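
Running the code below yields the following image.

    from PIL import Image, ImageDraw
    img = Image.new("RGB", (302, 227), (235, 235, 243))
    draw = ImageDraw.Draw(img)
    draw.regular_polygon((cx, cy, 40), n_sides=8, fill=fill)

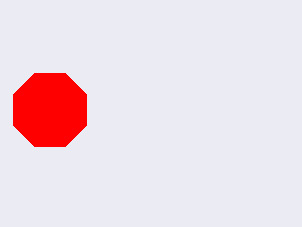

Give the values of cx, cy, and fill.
cx = 50; cy = 110; fill = 'red'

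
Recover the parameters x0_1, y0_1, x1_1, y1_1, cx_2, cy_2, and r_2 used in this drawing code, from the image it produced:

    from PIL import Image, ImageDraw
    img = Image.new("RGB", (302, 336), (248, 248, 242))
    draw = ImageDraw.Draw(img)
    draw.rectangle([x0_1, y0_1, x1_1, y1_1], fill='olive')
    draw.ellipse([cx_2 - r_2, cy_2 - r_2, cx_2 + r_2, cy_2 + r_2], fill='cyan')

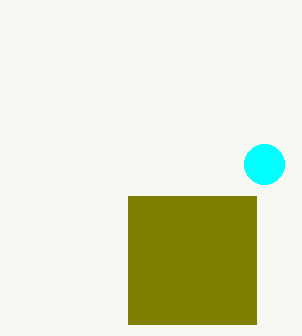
x0_1 = 128; y0_1 = 196; x1_1 = 256; y1_1 = 324; cx_2 = 264; cy_2 = 164; r_2 = 20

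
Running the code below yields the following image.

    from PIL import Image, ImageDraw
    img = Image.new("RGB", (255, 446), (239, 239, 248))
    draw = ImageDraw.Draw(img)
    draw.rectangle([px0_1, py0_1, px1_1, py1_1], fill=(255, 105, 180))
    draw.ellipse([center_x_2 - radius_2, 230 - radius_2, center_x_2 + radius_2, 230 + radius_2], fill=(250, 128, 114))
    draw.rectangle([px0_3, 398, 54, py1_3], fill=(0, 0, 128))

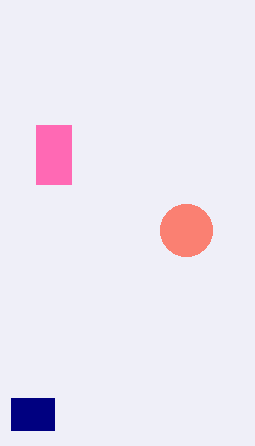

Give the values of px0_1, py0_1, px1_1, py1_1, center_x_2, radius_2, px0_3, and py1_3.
px0_1 = 36; py0_1 = 125; px1_1 = 71; py1_1 = 184; center_x_2 = 186; radius_2 = 26; px0_3 = 11; py1_3 = 430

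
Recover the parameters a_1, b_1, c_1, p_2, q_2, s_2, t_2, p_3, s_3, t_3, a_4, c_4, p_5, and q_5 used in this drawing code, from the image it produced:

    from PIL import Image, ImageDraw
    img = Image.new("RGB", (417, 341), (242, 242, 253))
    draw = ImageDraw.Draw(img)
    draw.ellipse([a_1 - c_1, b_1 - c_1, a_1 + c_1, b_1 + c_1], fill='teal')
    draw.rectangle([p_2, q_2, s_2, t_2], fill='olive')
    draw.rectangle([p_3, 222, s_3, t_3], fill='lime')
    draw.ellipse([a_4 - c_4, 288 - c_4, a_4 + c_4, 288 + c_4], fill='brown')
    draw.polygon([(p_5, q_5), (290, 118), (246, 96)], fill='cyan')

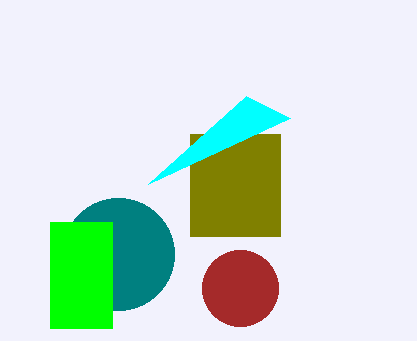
a_1 = 118; b_1 = 254; c_1 = 56; p_2 = 190; q_2 = 134; s_2 = 280; t_2 = 236; p_3 = 50; s_3 = 112; t_3 = 328; a_4 = 240; c_4 = 38; p_5 = 148; q_5 = 184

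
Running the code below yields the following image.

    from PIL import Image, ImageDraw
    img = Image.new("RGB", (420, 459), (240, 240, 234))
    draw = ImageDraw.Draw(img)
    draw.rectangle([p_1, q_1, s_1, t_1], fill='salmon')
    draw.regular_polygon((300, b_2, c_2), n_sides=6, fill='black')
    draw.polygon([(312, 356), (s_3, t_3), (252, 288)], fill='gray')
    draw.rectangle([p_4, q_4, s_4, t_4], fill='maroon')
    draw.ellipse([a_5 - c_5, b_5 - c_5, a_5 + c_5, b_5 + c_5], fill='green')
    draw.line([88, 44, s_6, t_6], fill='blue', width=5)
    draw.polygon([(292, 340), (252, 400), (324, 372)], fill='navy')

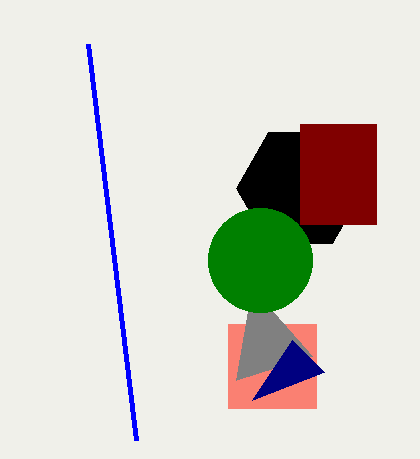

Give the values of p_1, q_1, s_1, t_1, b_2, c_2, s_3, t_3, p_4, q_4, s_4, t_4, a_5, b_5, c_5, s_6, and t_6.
p_1 = 228
q_1 = 324
s_1 = 316
t_1 = 408
b_2 = 188
c_2 = 64
s_3 = 236
t_3 = 380
p_4 = 300
q_4 = 124
s_4 = 376
t_4 = 224
a_5 = 260
b_5 = 260
c_5 = 52
s_6 = 136
t_6 = 440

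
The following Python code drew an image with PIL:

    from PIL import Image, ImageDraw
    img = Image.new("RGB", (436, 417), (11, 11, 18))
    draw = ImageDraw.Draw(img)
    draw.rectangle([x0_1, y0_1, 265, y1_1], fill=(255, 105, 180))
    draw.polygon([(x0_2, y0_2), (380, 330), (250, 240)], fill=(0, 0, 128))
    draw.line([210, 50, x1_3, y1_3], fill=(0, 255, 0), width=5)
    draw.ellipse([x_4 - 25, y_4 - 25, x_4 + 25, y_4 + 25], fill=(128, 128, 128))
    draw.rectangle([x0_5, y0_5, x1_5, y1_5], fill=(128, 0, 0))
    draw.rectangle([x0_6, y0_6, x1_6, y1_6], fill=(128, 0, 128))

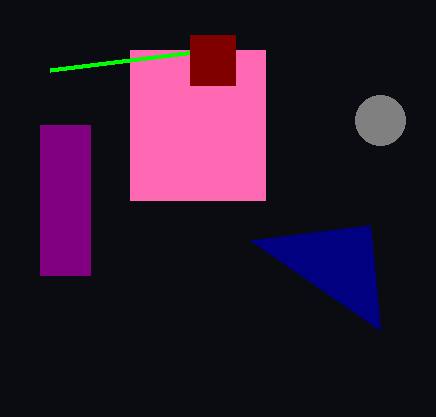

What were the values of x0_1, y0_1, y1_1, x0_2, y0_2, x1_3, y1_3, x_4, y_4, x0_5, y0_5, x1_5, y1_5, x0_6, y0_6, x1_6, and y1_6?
x0_1 = 130, y0_1 = 50, y1_1 = 200, x0_2 = 370, y0_2 = 225, x1_3 = 50, y1_3 = 70, x_4 = 380, y_4 = 120, x0_5 = 190, y0_5 = 35, x1_5 = 235, y1_5 = 85, x0_6 = 40, y0_6 = 125, x1_6 = 90, y1_6 = 275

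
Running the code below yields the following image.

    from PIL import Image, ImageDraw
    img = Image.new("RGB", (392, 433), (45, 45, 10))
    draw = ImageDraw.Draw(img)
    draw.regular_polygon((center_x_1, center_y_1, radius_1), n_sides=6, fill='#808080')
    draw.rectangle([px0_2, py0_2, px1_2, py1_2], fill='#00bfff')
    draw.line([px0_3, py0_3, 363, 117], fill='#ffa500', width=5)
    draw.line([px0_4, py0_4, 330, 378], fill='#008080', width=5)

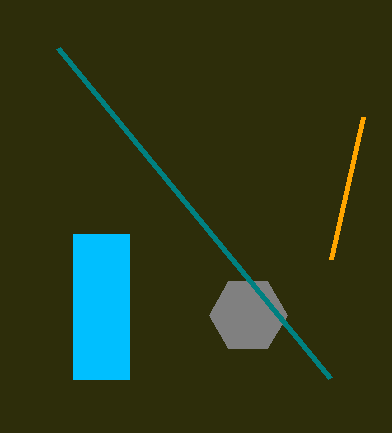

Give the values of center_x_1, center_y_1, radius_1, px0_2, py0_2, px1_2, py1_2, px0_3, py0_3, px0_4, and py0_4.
center_x_1 = 248, center_y_1 = 315, radius_1 = 39, px0_2 = 73, py0_2 = 234, px1_2 = 129, py1_2 = 379, px0_3 = 331, py0_3 = 259, px0_4 = 58, py0_4 = 48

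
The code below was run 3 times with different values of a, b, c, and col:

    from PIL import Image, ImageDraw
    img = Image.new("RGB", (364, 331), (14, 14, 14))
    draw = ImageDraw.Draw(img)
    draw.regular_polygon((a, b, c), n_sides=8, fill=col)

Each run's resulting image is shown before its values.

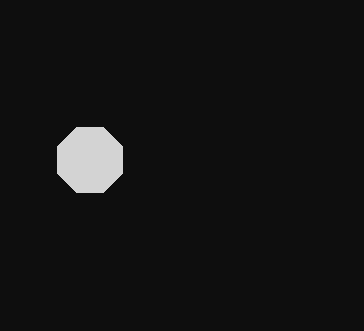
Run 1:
a = 90
b = 160
c = 35
col = 'lightgray'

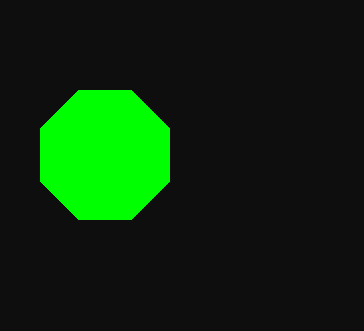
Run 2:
a = 105; b = 155; c = 70; col = 'lime'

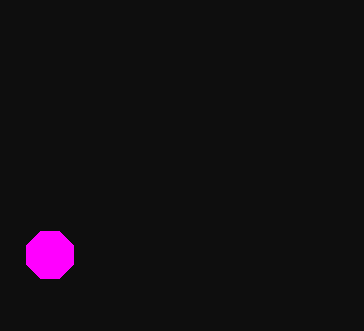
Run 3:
a = 50; b = 255; c = 25; col = 'magenta'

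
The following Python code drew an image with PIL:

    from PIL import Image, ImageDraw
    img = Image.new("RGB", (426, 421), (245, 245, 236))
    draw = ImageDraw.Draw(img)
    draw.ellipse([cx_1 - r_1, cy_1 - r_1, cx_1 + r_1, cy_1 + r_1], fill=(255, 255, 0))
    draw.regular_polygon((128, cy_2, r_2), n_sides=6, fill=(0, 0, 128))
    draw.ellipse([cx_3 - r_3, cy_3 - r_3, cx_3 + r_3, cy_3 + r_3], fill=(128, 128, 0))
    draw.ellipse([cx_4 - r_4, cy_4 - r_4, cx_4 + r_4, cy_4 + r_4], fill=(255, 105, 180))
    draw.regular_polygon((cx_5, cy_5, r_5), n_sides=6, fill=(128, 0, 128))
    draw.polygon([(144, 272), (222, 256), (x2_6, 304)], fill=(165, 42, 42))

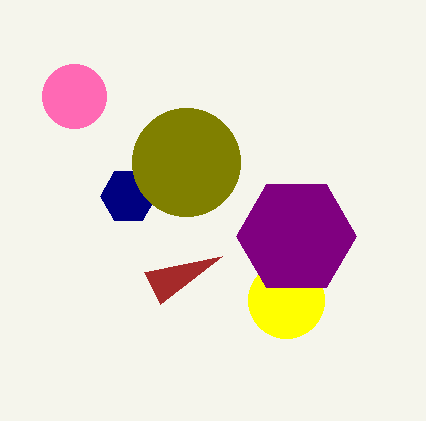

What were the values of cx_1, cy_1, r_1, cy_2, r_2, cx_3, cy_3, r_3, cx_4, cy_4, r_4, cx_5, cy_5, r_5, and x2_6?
cx_1 = 286, cy_1 = 300, r_1 = 38, cy_2 = 196, r_2 = 28, cx_3 = 186, cy_3 = 162, r_3 = 54, cx_4 = 74, cy_4 = 96, r_4 = 32, cx_5 = 296, cy_5 = 236, r_5 = 60, x2_6 = 160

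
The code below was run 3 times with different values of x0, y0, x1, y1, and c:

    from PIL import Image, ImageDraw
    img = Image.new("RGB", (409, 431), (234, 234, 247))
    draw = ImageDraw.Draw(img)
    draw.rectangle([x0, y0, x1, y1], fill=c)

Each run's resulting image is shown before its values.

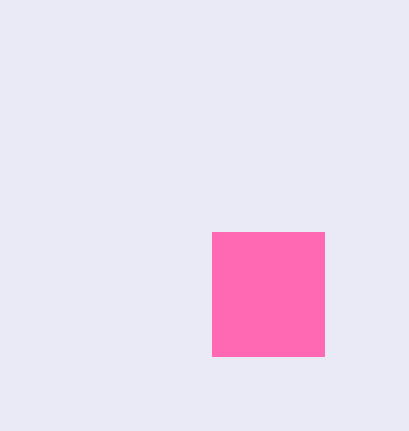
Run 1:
x0 = 212, y0 = 232, x1 = 324, y1 = 356, c = 'hotpink'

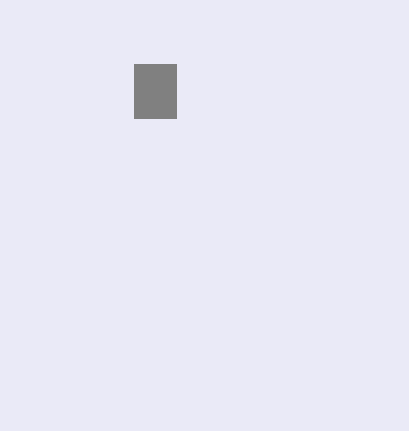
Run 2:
x0 = 134, y0 = 64, x1 = 176, y1 = 118, c = 'gray'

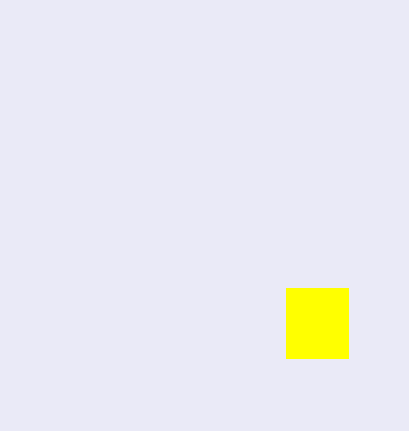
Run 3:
x0 = 286
y0 = 288
x1 = 348
y1 = 358
c = 'yellow'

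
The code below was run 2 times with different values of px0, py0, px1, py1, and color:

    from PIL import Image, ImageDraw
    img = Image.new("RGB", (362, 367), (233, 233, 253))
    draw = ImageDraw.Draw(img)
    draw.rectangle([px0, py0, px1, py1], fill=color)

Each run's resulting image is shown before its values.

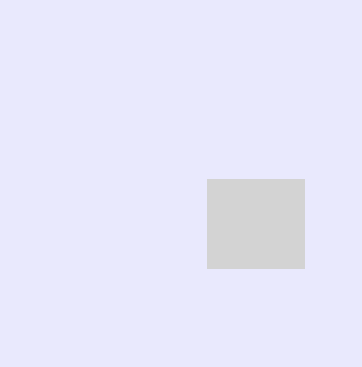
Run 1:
px0 = 207
py0 = 179
px1 = 304
py1 = 268
color = 'lightgray'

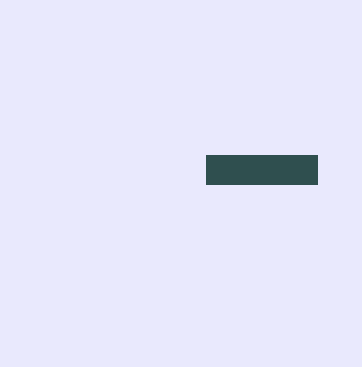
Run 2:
px0 = 206, py0 = 155, px1 = 317, py1 = 184, color = 'darkslategray'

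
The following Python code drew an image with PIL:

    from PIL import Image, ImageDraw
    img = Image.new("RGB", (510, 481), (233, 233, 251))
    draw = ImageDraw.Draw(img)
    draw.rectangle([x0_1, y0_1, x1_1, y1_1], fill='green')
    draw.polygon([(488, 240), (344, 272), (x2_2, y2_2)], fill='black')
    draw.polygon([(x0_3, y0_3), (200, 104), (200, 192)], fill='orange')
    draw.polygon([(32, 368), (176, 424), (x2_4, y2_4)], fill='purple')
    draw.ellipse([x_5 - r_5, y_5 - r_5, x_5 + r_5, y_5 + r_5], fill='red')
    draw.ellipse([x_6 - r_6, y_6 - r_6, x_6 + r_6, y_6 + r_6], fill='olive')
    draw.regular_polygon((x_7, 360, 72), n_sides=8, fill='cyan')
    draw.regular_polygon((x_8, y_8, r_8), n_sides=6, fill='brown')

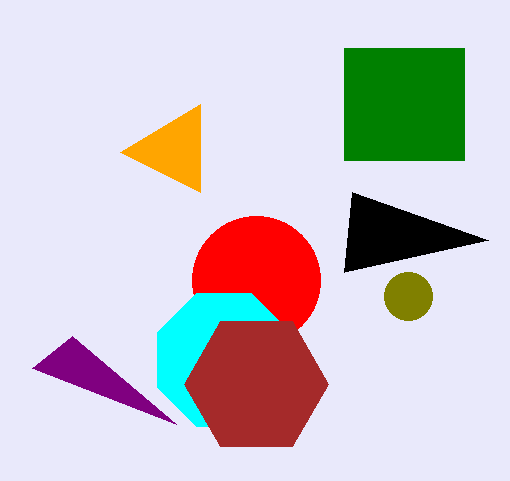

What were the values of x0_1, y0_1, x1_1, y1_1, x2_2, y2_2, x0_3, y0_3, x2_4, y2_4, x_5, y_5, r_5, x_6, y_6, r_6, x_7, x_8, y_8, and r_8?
x0_1 = 344, y0_1 = 48, x1_1 = 464, y1_1 = 160, x2_2 = 352, y2_2 = 192, x0_3 = 120, y0_3 = 152, x2_4 = 72, y2_4 = 336, x_5 = 256, y_5 = 280, r_5 = 64, x_6 = 408, y_6 = 296, r_6 = 24, x_7 = 224, x_8 = 256, y_8 = 384, r_8 = 72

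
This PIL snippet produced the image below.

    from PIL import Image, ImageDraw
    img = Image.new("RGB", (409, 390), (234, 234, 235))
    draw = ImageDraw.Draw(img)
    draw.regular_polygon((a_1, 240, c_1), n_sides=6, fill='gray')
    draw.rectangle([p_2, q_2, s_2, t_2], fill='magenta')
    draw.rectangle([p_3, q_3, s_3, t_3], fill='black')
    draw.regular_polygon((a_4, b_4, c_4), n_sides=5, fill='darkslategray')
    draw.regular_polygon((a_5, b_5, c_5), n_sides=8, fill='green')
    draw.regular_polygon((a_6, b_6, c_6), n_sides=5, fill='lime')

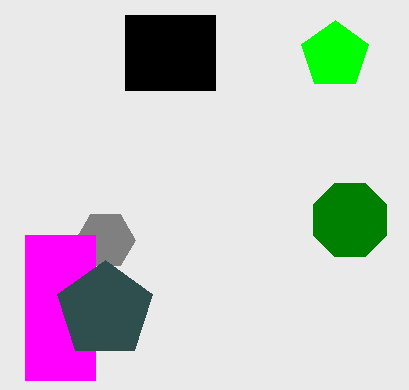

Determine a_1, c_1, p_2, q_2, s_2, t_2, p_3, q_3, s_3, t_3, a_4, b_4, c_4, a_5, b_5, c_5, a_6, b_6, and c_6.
a_1 = 105
c_1 = 30
p_2 = 25
q_2 = 235
s_2 = 95
t_2 = 380
p_3 = 125
q_3 = 15
s_3 = 215
t_3 = 90
a_4 = 105
b_4 = 310
c_4 = 50
a_5 = 350
b_5 = 220
c_5 = 40
a_6 = 335
b_6 = 55
c_6 = 35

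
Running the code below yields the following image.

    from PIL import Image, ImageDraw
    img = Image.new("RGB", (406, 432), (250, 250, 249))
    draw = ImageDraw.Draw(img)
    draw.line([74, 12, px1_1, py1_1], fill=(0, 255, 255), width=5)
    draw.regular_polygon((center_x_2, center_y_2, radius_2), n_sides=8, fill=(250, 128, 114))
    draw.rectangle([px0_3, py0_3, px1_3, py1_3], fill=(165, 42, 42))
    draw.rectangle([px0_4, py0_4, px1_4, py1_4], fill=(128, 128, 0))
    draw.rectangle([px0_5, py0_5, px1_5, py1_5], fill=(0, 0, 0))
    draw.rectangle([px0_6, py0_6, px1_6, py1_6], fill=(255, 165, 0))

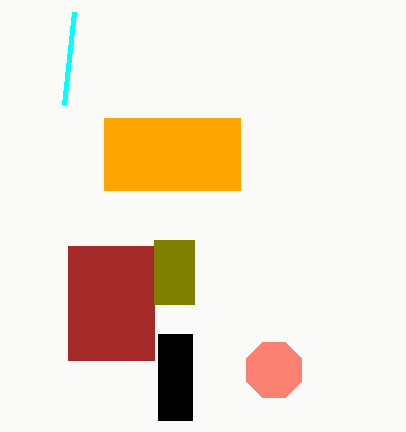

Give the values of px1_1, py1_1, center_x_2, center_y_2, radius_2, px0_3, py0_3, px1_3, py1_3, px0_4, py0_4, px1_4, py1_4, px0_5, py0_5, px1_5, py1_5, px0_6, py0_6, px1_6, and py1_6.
px1_1 = 64
py1_1 = 104
center_x_2 = 274
center_y_2 = 370
radius_2 = 30
px0_3 = 68
py0_3 = 246
px1_3 = 154
py1_3 = 360
px0_4 = 154
py0_4 = 240
px1_4 = 194
py1_4 = 304
px0_5 = 158
py0_5 = 334
px1_5 = 192
py1_5 = 420
px0_6 = 104
py0_6 = 118
px1_6 = 240
py1_6 = 190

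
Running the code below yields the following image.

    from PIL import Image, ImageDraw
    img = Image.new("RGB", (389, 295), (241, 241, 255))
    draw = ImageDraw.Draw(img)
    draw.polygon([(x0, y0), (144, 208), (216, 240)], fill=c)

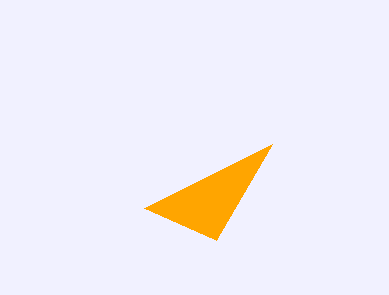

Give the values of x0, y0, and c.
x0 = 272
y0 = 144
c = 'orange'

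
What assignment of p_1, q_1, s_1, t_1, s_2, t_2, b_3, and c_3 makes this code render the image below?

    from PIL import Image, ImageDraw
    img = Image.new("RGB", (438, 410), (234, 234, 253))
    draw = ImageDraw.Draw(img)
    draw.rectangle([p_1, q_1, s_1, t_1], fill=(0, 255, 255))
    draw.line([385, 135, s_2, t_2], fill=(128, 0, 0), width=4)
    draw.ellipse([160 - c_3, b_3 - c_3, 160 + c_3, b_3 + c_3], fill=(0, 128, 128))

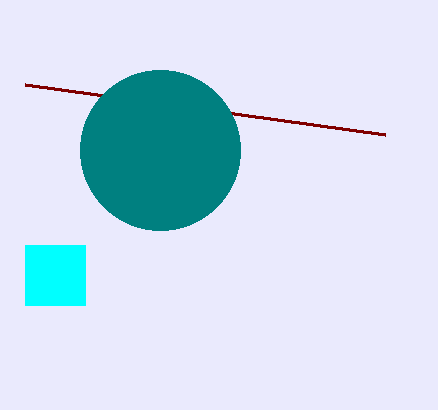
p_1 = 25, q_1 = 245, s_1 = 85, t_1 = 305, s_2 = 25, t_2 = 85, b_3 = 150, c_3 = 80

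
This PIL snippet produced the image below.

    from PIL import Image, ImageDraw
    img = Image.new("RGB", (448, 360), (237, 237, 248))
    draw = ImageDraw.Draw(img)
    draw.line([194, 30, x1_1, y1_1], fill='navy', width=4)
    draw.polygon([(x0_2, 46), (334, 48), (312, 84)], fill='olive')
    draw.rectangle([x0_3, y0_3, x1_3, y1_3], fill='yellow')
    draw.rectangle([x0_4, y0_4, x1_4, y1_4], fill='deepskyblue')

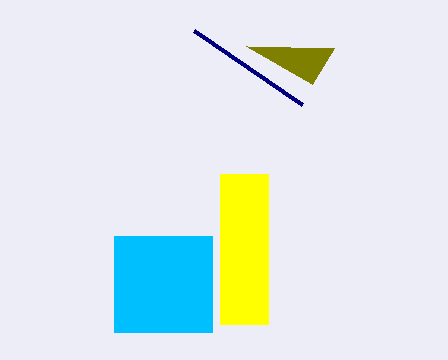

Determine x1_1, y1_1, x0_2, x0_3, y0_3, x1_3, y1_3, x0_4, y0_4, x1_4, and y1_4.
x1_1 = 302
y1_1 = 104
x0_2 = 246
x0_3 = 220
y0_3 = 174
x1_3 = 268
y1_3 = 324
x0_4 = 114
y0_4 = 236
x1_4 = 212
y1_4 = 332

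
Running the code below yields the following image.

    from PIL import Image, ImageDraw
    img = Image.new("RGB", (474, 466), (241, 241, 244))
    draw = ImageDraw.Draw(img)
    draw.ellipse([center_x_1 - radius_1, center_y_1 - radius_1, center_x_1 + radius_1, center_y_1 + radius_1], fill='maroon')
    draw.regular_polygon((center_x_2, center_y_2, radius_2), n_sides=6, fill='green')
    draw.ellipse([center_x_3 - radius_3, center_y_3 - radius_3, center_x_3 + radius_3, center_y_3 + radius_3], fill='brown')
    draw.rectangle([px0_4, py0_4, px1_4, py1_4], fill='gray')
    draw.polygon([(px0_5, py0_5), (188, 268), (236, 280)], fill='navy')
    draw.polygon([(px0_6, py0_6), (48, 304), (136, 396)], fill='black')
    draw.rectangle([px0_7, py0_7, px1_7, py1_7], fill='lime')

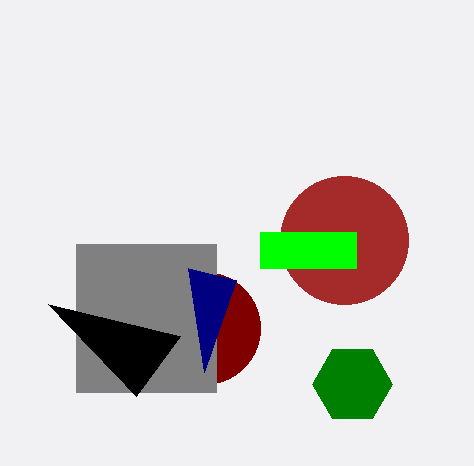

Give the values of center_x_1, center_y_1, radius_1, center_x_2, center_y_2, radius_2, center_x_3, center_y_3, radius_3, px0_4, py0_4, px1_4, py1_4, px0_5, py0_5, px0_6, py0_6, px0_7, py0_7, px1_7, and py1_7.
center_x_1 = 204; center_y_1 = 328; radius_1 = 56; center_x_2 = 352; center_y_2 = 384; radius_2 = 40; center_x_3 = 344; center_y_3 = 240; radius_3 = 64; px0_4 = 76; py0_4 = 244; px1_4 = 216; py1_4 = 392; px0_5 = 204; py0_5 = 372; px0_6 = 180; py0_6 = 336; px0_7 = 260; py0_7 = 232; px1_7 = 356; py1_7 = 268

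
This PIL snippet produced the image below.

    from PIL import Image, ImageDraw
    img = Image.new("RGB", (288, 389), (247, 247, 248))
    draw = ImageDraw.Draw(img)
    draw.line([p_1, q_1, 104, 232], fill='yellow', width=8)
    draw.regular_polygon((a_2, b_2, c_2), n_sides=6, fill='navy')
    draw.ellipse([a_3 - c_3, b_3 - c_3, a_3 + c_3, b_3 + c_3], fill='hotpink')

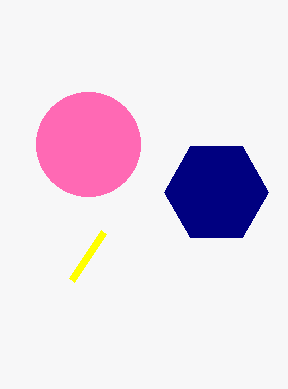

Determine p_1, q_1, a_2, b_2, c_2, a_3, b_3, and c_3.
p_1 = 72; q_1 = 280; a_2 = 216; b_2 = 192; c_2 = 52; a_3 = 88; b_3 = 144; c_3 = 52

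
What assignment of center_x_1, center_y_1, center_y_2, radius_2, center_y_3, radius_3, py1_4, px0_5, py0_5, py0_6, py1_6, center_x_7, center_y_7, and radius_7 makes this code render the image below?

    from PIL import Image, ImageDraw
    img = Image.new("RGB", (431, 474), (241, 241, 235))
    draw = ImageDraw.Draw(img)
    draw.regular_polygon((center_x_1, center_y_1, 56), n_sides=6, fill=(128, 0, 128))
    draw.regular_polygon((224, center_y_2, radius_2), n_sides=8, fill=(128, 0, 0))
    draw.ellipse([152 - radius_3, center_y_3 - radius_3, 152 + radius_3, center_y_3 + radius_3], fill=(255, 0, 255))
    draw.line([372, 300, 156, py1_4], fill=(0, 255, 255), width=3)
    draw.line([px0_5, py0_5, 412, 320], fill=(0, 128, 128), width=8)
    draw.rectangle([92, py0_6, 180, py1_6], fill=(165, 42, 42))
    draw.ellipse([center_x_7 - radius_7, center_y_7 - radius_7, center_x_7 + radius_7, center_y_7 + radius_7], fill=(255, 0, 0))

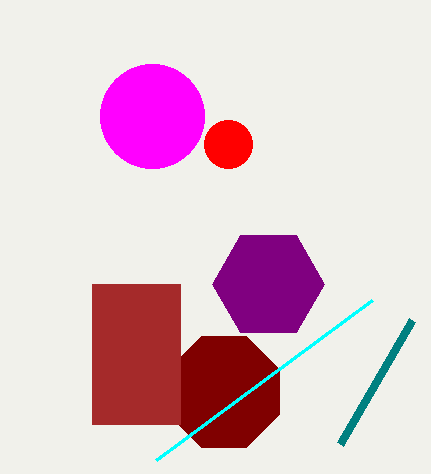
center_x_1 = 268
center_y_1 = 284
center_y_2 = 392
radius_2 = 60
center_y_3 = 116
radius_3 = 52
py1_4 = 460
px0_5 = 340
py0_5 = 444
py0_6 = 284
py1_6 = 424
center_x_7 = 228
center_y_7 = 144
radius_7 = 24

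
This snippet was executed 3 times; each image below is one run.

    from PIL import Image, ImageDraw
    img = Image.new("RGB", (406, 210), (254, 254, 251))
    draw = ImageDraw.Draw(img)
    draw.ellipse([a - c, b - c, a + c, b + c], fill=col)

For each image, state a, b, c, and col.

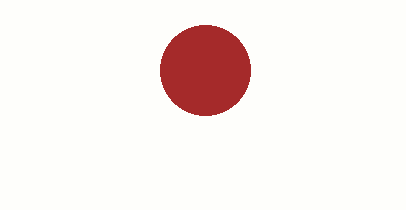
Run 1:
a = 205; b = 70; c = 45; col = 'brown'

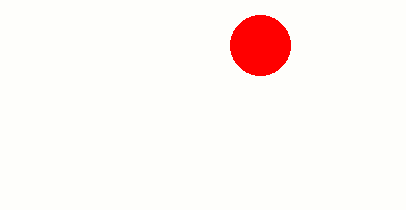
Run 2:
a = 260; b = 45; c = 30; col = 'red'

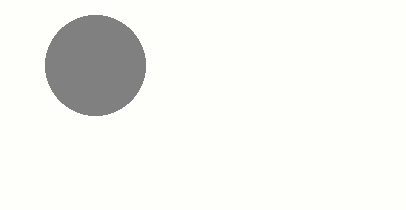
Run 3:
a = 95, b = 65, c = 50, col = 'gray'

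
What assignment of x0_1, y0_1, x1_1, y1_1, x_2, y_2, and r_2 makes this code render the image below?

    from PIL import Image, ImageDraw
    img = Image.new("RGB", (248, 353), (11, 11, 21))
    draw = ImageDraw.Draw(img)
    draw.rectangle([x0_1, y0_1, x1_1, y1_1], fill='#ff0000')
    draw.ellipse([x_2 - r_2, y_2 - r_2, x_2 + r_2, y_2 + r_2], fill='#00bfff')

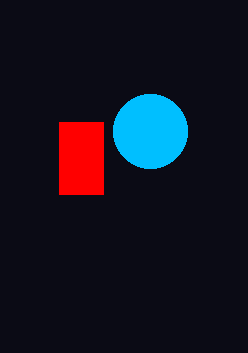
x0_1 = 59, y0_1 = 122, x1_1 = 103, y1_1 = 194, x_2 = 150, y_2 = 131, r_2 = 37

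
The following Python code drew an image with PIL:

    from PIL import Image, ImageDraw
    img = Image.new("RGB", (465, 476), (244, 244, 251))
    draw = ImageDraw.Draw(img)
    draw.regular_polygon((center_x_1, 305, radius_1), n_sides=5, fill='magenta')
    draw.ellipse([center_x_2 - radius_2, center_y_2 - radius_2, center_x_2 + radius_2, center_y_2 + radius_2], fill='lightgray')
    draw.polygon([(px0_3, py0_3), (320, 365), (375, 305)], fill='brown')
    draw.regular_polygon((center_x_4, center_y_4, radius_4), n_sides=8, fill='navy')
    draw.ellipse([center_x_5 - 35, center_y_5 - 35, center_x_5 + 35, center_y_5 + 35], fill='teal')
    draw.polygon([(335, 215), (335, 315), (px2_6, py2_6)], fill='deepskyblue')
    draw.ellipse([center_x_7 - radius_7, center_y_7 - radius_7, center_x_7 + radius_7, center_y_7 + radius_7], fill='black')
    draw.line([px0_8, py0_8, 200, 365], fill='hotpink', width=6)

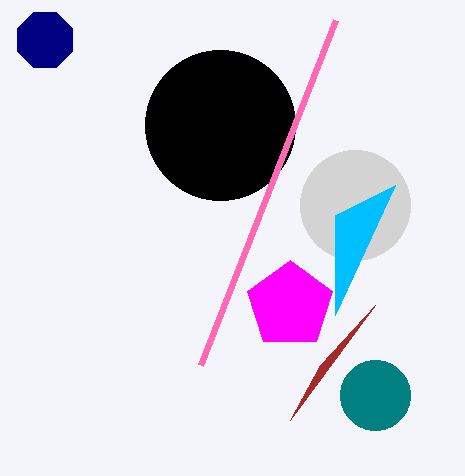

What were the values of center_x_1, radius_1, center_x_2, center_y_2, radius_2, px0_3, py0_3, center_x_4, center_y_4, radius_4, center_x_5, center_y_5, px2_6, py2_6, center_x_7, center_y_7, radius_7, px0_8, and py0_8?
center_x_1 = 290
radius_1 = 45
center_x_2 = 355
center_y_2 = 205
radius_2 = 55
px0_3 = 290
py0_3 = 420
center_x_4 = 45
center_y_4 = 40
radius_4 = 30
center_x_5 = 375
center_y_5 = 395
px2_6 = 395
py2_6 = 185
center_x_7 = 220
center_y_7 = 125
radius_7 = 75
px0_8 = 335
py0_8 = 20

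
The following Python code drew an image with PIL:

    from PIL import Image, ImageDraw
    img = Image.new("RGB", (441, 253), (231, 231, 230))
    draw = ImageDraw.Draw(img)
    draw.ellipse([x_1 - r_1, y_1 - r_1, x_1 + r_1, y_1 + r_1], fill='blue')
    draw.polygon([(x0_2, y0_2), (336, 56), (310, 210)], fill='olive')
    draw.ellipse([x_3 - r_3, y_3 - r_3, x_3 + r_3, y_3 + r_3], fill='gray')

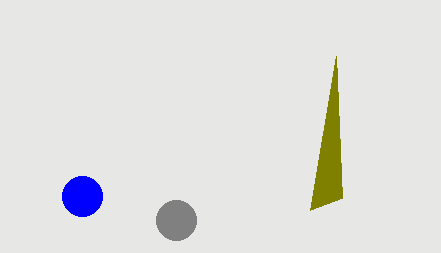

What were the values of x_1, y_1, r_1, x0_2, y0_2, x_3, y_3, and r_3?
x_1 = 82
y_1 = 196
r_1 = 20
x0_2 = 342
y0_2 = 198
x_3 = 176
y_3 = 220
r_3 = 20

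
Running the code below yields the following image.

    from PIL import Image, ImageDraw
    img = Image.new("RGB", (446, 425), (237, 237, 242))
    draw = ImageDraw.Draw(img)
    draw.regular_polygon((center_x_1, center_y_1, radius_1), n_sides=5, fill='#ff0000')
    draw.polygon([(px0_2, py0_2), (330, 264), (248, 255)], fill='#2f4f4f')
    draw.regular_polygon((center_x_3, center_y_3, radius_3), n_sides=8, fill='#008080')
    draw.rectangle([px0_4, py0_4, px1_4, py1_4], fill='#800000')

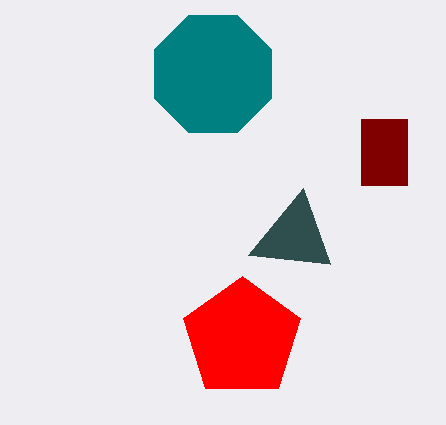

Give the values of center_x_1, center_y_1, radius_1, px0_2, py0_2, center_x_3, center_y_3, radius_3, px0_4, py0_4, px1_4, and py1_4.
center_x_1 = 242; center_y_1 = 338; radius_1 = 62; px0_2 = 303; py0_2 = 188; center_x_3 = 213; center_y_3 = 74; radius_3 = 63; px0_4 = 361; py0_4 = 119; px1_4 = 407; py1_4 = 185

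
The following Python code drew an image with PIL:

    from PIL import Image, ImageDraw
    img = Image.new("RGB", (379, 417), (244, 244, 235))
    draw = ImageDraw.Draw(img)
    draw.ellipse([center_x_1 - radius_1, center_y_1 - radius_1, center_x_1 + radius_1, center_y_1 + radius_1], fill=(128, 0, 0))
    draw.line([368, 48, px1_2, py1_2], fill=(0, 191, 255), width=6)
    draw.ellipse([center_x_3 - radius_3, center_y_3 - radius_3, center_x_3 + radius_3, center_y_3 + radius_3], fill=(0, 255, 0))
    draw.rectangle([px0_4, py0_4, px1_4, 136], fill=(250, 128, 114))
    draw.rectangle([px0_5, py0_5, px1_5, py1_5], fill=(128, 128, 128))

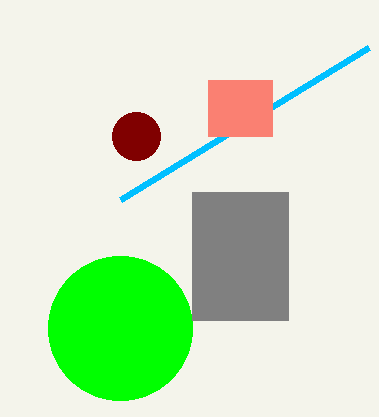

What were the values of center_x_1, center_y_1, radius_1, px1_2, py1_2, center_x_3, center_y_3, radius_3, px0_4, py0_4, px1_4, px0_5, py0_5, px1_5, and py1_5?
center_x_1 = 136
center_y_1 = 136
radius_1 = 24
px1_2 = 120
py1_2 = 200
center_x_3 = 120
center_y_3 = 328
radius_3 = 72
px0_4 = 208
py0_4 = 80
px1_4 = 272
px0_5 = 192
py0_5 = 192
px1_5 = 288
py1_5 = 320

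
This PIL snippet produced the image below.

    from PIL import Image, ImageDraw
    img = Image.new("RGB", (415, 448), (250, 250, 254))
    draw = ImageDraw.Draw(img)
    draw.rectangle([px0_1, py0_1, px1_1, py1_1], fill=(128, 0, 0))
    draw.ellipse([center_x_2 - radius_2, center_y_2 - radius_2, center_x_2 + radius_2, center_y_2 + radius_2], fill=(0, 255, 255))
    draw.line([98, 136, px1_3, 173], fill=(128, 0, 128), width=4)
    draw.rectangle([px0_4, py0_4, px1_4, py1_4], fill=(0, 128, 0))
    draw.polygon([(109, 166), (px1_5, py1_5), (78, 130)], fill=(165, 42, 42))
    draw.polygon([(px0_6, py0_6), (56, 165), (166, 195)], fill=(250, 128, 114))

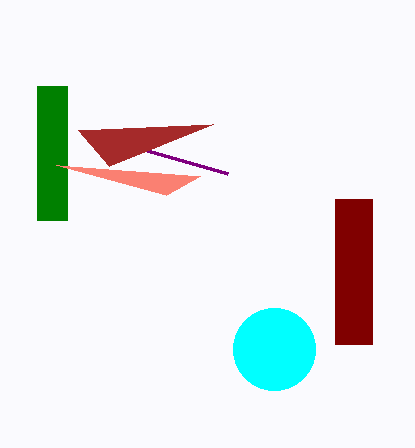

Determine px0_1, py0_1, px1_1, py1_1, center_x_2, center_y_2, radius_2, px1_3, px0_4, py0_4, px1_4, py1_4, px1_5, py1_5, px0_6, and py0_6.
px0_1 = 335; py0_1 = 199; px1_1 = 372; py1_1 = 344; center_x_2 = 274; center_y_2 = 349; radius_2 = 41; px1_3 = 227; px0_4 = 37; py0_4 = 86; px1_4 = 67; py1_4 = 220; px1_5 = 213; py1_5 = 124; px0_6 = 200; py0_6 = 176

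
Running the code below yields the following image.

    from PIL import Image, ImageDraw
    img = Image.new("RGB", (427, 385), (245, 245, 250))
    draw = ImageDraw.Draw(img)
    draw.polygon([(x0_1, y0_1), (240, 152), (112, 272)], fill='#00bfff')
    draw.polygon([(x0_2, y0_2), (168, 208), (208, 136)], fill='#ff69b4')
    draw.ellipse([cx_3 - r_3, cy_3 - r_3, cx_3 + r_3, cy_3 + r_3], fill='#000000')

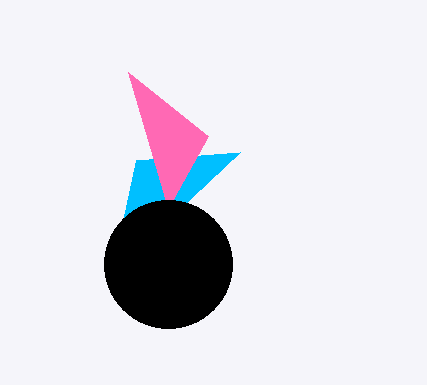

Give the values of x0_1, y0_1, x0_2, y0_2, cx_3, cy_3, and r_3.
x0_1 = 136; y0_1 = 160; x0_2 = 128; y0_2 = 72; cx_3 = 168; cy_3 = 264; r_3 = 64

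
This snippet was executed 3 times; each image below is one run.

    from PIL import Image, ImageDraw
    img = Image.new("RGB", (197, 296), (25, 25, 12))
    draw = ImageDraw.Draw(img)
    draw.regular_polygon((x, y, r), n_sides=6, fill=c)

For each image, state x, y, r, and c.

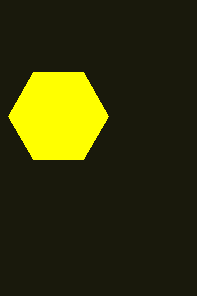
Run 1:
x = 58
y = 116
r = 50
c = 'yellow'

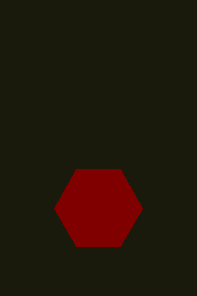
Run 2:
x = 98
y = 208
r = 44
c = 'maroon'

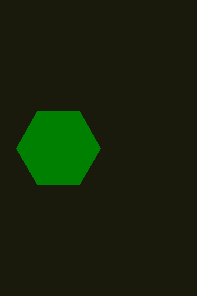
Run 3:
x = 58
y = 148
r = 42
c = 'green'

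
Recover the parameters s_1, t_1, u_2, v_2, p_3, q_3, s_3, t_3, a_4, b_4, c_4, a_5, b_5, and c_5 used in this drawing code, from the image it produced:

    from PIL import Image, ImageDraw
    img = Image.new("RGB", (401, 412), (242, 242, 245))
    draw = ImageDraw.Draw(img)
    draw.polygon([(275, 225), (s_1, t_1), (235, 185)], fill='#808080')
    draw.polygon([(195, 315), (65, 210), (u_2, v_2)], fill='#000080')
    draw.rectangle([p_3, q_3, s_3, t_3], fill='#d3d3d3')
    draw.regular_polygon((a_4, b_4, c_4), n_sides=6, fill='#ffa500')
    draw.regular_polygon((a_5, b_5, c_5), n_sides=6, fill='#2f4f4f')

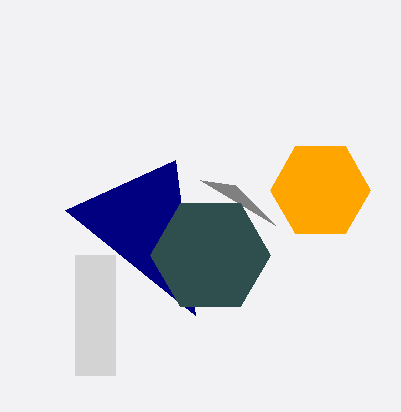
s_1 = 200; t_1 = 180; u_2 = 175; v_2 = 160; p_3 = 75; q_3 = 255; s_3 = 115; t_3 = 375; a_4 = 320; b_4 = 190; c_4 = 50; a_5 = 210; b_5 = 255; c_5 = 60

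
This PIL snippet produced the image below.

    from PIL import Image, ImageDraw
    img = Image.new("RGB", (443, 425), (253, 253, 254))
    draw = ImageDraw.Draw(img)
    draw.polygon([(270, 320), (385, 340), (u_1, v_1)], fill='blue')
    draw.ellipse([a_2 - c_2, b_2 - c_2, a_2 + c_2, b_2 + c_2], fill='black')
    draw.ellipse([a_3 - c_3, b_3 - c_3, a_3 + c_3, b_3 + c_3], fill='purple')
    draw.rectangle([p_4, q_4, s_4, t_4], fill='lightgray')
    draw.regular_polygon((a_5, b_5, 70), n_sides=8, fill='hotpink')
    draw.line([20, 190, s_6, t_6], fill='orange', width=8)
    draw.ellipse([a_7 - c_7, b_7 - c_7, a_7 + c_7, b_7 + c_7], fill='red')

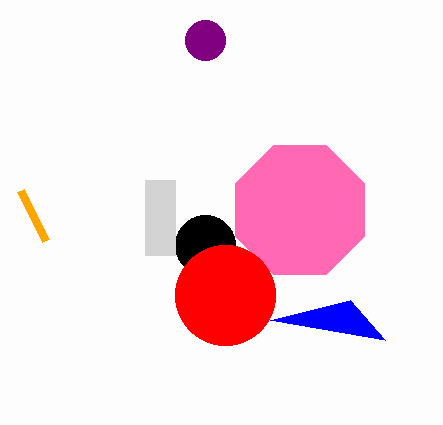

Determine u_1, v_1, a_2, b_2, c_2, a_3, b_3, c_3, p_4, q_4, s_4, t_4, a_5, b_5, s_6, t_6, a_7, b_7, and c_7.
u_1 = 350, v_1 = 300, a_2 = 205, b_2 = 245, c_2 = 30, a_3 = 205, b_3 = 40, c_3 = 20, p_4 = 145, q_4 = 180, s_4 = 175, t_4 = 255, a_5 = 300, b_5 = 210, s_6 = 45, t_6 = 240, a_7 = 225, b_7 = 295, c_7 = 50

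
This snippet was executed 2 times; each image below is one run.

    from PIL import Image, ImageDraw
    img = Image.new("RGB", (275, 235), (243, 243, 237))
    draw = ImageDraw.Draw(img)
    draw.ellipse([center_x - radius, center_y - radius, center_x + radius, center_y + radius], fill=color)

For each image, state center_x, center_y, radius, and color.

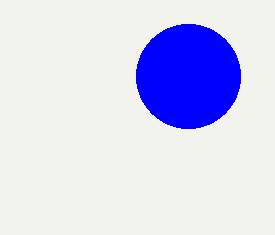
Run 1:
center_x = 188; center_y = 76; radius = 52; color = 'blue'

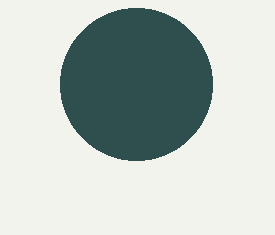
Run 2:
center_x = 136; center_y = 84; radius = 76; color = 'darkslategray'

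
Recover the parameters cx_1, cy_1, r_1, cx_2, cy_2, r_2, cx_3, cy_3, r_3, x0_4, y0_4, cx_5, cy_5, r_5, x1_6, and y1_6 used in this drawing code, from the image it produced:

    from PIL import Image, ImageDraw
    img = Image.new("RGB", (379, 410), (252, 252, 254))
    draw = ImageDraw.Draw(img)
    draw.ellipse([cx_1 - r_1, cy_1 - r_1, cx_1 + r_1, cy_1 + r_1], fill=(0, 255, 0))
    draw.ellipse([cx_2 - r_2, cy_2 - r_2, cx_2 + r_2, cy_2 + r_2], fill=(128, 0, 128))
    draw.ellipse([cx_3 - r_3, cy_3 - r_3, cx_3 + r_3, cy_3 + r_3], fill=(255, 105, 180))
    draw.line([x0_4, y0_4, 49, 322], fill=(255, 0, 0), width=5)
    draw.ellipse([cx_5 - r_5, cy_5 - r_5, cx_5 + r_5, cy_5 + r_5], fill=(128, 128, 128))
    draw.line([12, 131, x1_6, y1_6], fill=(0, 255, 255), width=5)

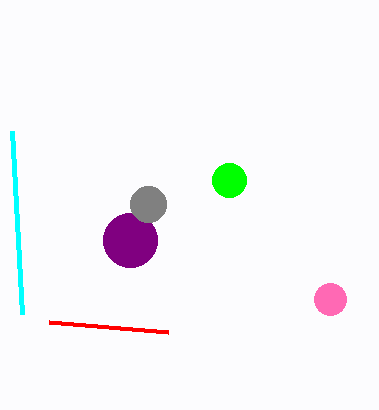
cx_1 = 229, cy_1 = 180, r_1 = 17, cx_2 = 130, cy_2 = 240, r_2 = 27, cx_3 = 330, cy_3 = 299, r_3 = 16, x0_4 = 168, y0_4 = 332, cx_5 = 148, cy_5 = 204, r_5 = 18, x1_6 = 22, y1_6 = 314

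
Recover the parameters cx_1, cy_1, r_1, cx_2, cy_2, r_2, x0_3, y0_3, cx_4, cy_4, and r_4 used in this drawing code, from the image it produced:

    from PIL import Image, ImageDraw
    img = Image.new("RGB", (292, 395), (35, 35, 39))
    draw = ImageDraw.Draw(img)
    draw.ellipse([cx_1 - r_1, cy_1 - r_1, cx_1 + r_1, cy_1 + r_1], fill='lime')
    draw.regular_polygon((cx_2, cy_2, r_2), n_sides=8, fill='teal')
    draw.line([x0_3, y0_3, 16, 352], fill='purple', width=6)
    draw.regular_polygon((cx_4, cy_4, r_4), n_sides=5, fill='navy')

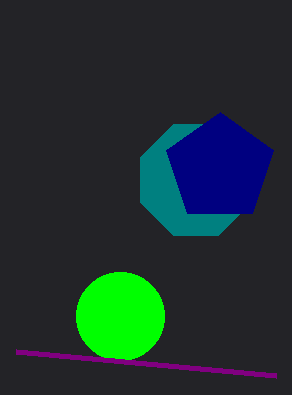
cx_1 = 120, cy_1 = 316, r_1 = 44, cx_2 = 196, cy_2 = 180, r_2 = 60, x0_3 = 276, y0_3 = 376, cx_4 = 220, cy_4 = 168, r_4 = 56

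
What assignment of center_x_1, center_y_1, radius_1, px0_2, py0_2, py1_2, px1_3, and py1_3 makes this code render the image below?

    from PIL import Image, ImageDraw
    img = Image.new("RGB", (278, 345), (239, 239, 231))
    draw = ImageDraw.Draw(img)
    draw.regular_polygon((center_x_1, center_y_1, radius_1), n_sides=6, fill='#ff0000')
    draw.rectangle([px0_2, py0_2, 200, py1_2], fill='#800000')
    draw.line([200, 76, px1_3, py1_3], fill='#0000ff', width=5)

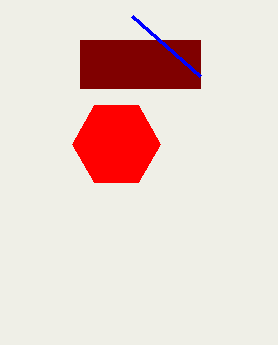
center_x_1 = 116; center_y_1 = 144; radius_1 = 44; px0_2 = 80; py0_2 = 40; py1_2 = 88; px1_3 = 132; py1_3 = 16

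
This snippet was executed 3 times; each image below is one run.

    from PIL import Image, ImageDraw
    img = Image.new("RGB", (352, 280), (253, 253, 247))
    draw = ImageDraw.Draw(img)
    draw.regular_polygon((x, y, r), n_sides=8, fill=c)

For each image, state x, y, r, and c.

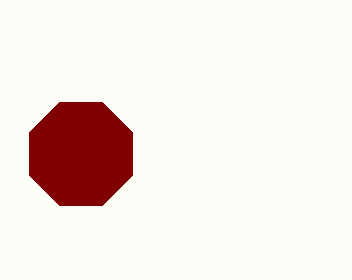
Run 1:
x = 81, y = 154, r = 56, c = 'maroon'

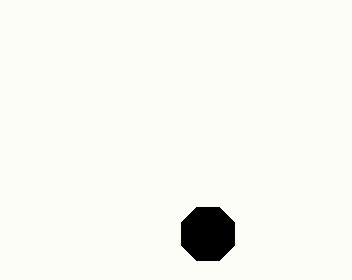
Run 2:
x = 208; y = 234; r = 29; c = 'black'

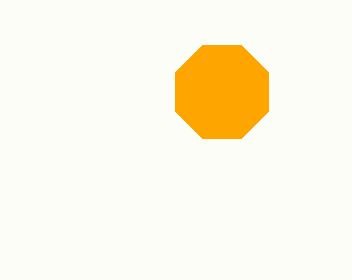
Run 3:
x = 222; y = 92; r = 50; c = 'orange'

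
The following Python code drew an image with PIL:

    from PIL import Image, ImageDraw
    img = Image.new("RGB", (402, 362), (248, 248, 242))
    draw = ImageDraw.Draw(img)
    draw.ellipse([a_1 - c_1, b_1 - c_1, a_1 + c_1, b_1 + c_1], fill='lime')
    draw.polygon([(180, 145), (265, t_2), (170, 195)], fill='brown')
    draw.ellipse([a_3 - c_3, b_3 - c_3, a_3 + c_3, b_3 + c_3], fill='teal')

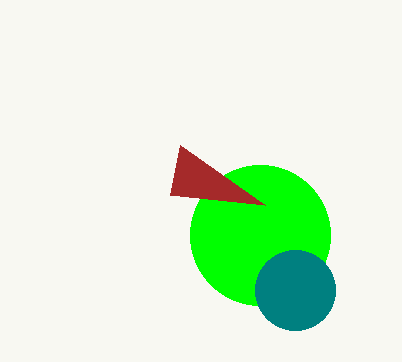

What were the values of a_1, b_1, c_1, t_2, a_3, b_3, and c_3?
a_1 = 260
b_1 = 235
c_1 = 70
t_2 = 205
a_3 = 295
b_3 = 290
c_3 = 40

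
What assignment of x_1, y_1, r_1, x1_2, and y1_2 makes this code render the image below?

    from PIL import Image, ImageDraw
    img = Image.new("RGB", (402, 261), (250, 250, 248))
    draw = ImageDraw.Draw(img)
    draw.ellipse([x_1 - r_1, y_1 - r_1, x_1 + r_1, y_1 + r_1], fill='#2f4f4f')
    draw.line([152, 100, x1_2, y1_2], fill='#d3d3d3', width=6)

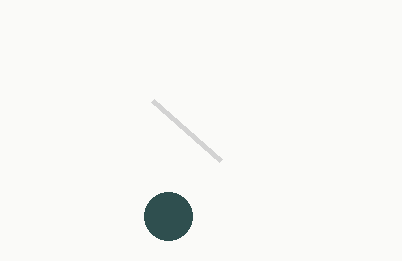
x_1 = 168
y_1 = 216
r_1 = 24
x1_2 = 220
y1_2 = 160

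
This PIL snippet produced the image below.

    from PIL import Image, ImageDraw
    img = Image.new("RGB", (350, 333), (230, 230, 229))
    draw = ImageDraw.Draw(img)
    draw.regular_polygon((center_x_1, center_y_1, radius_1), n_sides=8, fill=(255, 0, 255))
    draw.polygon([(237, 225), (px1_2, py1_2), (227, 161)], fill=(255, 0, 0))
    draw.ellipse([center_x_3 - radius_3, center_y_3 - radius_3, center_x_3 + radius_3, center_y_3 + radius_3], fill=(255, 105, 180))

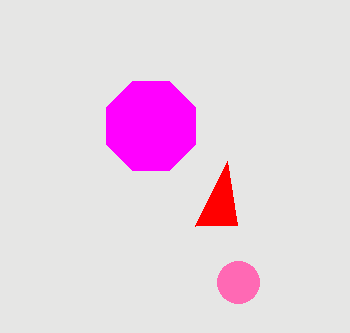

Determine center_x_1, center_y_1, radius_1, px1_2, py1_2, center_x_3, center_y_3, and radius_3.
center_x_1 = 151
center_y_1 = 126
radius_1 = 48
px1_2 = 195
py1_2 = 226
center_x_3 = 238
center_y_3 = 282
radius_3 = 21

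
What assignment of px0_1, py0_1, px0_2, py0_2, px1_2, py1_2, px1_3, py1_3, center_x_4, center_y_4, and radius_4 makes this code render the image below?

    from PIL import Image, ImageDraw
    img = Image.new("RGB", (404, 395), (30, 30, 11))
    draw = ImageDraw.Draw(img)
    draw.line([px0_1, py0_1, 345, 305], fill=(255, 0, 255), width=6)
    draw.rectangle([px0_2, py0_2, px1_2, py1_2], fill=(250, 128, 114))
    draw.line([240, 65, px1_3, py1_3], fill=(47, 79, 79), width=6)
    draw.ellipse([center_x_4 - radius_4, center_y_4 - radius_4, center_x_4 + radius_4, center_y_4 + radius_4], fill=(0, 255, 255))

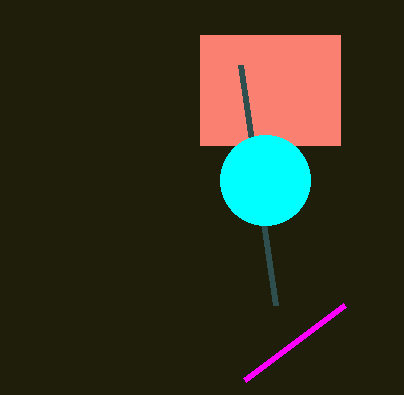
px0_1 = 245; py0_1 = 380; px0_2 = 200; py0_2 = 35; px1_2 = 340; py1_2 = 145; px1_3 = 275; py1_3 = 305; center_x_4 = 265; center_y_4 = 180; radius_4 = 45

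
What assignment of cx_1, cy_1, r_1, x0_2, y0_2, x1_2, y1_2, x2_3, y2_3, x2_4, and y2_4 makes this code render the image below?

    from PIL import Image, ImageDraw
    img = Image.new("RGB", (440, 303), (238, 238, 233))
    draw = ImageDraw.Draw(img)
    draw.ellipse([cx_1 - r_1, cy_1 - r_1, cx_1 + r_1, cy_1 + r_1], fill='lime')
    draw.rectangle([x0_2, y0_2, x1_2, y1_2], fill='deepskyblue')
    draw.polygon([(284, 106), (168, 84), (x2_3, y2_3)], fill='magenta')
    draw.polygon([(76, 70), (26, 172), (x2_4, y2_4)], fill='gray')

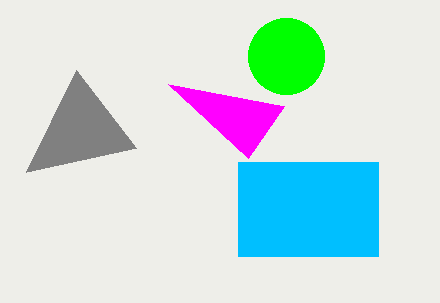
cx_1 = 286, cy_1 = 56, r_1 = 38, x0_2 = 238, y0_2 = 162, x1_2 = 378, y1_2 = 256, x2_3 = 248, y2_3 = 158, x2_4 = 136, y2_4 = 148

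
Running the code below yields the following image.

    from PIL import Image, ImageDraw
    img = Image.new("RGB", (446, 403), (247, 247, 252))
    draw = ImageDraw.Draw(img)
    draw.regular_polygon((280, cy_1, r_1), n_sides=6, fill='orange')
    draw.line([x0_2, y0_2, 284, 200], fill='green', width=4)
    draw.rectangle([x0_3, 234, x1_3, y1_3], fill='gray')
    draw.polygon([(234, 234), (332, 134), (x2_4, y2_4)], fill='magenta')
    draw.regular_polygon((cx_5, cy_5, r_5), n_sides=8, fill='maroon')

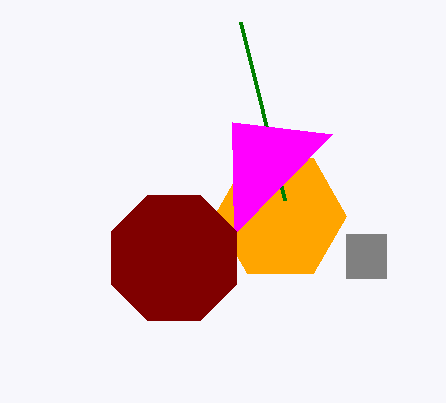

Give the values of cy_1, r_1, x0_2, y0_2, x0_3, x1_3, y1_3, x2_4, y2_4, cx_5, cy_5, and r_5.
cy_1 = 216; r_1 = 66; x0_2 = 240; y0_2 = 22; x0_3 = 346; x1_3 = 386; y1_3 = 278; x2_4 = 232; y2_4 = 122; cx_5 = 174; cy_5 = 258; r_5 = 68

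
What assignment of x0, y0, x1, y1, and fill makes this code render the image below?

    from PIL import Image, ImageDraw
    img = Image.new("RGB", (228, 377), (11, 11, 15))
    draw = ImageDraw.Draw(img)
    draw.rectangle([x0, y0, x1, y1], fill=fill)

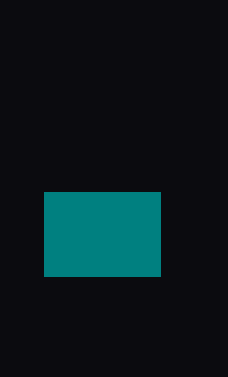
x0 = 44, y0 = 192, x1 = 160, y1 = 276, fill = 'teal'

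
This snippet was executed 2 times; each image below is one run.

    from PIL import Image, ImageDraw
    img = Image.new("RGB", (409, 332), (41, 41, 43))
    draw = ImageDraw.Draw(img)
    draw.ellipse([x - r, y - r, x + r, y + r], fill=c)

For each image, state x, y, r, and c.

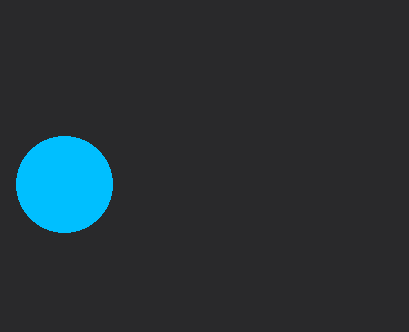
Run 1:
x = 64; y = 184; r = 48; c = 'deepskyblue'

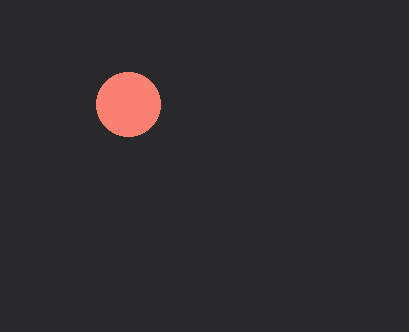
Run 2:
x = 128
y = 104
r = 32
c = 'salmon'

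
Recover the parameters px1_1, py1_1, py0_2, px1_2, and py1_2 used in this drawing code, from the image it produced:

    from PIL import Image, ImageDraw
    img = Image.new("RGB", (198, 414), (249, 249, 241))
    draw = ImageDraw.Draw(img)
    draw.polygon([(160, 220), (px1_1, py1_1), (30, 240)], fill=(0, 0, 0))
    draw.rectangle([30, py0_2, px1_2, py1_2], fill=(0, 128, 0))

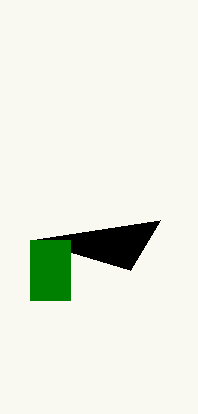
px1_1 = 130; py1_1 = 270; py0_2 = 240; px1_2 = 70; py1_2 = 300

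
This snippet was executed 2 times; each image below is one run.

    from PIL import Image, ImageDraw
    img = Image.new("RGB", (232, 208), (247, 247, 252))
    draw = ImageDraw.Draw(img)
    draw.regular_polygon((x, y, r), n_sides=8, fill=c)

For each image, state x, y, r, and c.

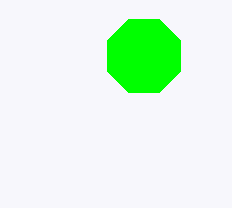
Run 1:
x = 144, y = 56, r = 40, c = 'lime'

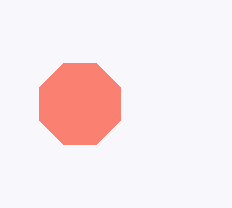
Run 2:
x = 80
y = 104
r = 44
c = 'salmon'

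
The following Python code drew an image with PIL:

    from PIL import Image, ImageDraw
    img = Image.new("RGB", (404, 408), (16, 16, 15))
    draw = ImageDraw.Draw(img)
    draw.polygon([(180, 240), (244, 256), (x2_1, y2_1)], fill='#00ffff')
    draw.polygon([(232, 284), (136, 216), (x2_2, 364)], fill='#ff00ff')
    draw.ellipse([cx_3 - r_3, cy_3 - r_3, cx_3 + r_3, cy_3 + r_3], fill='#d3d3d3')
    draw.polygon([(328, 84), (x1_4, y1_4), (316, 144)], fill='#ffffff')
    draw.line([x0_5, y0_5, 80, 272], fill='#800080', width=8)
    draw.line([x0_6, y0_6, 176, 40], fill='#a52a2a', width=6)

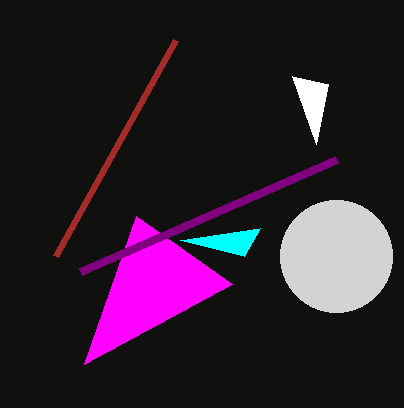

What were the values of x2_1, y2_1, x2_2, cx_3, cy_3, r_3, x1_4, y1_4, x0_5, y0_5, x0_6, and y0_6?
x2_1 = 260
y2_1 = 228
x2_2 = 84
cx_3 = 336
cy_3 = 256
r_3 = 56
x1_4 = 292
y1_4 = 76
x0_5 = 336
y0_5 = 160
x0_6 = 56
y0_6 = 256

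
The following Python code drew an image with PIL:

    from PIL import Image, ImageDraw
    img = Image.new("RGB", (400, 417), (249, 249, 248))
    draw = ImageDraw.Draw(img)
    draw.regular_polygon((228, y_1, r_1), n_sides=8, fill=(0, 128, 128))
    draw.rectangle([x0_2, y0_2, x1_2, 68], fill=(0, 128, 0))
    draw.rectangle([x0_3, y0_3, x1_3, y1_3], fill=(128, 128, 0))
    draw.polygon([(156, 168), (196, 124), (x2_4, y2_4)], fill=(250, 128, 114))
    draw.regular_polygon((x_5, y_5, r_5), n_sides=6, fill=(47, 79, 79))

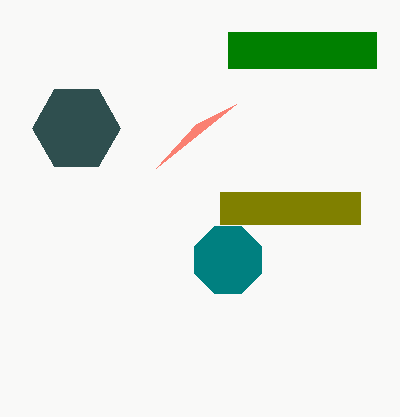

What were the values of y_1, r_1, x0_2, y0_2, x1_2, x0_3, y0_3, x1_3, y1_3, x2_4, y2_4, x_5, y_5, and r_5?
y_1 = 260, r_1 = 36, x0_2 = 228, y0_2 = 32, x1_2 = 376, x0_3 = 220, y0_3 = 192, x1_3 = 360, y1_3 = 224, x2_4 = 236, y2_4 = 104, x_5 = 76, y_5 = 128, r_5 = 44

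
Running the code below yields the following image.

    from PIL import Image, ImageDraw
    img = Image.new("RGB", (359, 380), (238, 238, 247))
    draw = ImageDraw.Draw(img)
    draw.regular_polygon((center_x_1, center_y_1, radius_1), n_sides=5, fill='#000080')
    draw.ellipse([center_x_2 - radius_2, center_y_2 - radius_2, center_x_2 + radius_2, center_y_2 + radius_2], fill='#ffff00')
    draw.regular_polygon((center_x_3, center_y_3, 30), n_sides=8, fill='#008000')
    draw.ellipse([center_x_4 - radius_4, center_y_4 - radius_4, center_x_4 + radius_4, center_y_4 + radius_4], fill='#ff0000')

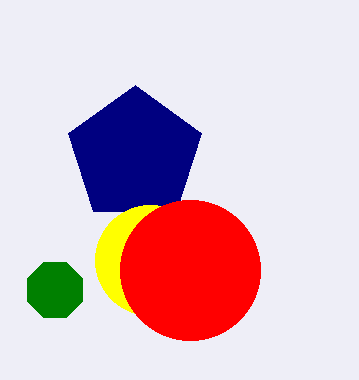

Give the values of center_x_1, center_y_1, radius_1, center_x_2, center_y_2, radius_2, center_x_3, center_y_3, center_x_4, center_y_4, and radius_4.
center_x_1 = 135; center_y_1 = 155; radius_1 = 70; center_x_2 = 150; center_y_2 = 260; radius_2 = 55; center_x_3 = 55; center_y_3 = 290; center_x_4 = 190; center_y_4 = 270; radius_4 = 70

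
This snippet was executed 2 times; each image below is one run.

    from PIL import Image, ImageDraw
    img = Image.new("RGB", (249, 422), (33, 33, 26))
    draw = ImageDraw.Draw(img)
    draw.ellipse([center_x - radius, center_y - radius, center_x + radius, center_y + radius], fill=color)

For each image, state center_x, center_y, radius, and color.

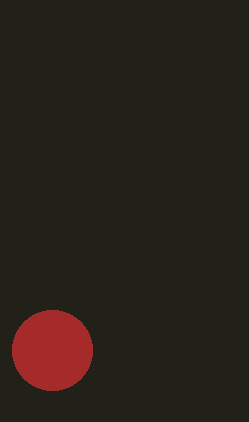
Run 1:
center_x = 52, center_y = 350, radius = 40, color = 'brown'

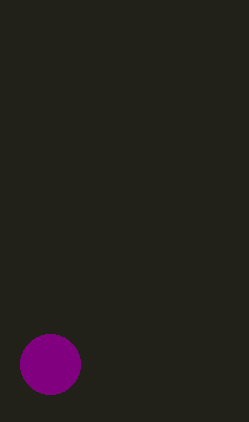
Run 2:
center_x = 50
center_y = 364
radius = 30
color = 'purple'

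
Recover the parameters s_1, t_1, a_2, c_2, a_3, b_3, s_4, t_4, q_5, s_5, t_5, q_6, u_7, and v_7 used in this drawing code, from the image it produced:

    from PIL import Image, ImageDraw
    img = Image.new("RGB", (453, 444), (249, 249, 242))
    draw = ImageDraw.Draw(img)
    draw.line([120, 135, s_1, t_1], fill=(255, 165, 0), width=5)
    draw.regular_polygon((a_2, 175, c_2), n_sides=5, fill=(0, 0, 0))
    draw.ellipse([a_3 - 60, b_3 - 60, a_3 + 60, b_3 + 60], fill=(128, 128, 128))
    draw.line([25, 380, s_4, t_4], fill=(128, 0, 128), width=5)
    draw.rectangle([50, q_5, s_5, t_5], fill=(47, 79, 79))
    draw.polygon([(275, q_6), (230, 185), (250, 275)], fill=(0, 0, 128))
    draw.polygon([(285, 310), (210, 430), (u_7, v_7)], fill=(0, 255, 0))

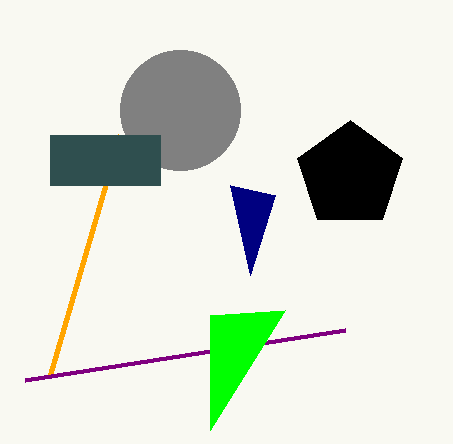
s_1 = 50, t_1 = 375, a_2 = 350, c_2 = 55, a_3 = 180, b_3 = 110, s_4 = 345, t_4 = 330, q_5 = 135, s_5 = 160, t_5 = 185, q_6 = 195, u_7 = 210, v_7 = 315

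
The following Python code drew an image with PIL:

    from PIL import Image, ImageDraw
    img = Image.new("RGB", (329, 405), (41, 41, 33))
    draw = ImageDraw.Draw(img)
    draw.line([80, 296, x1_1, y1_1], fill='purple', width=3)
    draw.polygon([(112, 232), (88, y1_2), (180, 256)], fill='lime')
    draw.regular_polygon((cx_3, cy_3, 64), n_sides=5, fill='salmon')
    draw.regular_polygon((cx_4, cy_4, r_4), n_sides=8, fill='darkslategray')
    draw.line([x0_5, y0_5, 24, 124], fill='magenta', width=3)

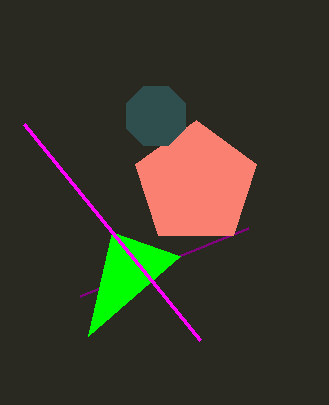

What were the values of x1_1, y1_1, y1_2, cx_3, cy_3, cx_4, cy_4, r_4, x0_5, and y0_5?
x1_1 = 248
y1_1 = 228
y1_2 = 336
cx_3 = 196
cy_3 = 184
cx_4 = 156
cy_4 = 116
r_4 = 32
x0_5 = 200
y0_5 = 340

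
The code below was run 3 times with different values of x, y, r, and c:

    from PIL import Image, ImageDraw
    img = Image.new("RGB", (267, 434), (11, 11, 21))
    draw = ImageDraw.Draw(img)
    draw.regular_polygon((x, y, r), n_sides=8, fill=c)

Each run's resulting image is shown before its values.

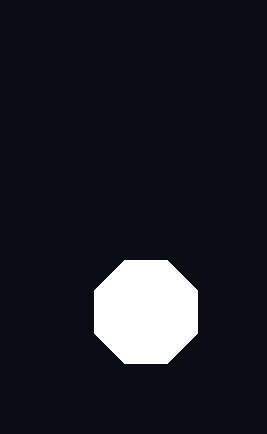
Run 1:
x = 146
y = 312
r = 56
c = 'white'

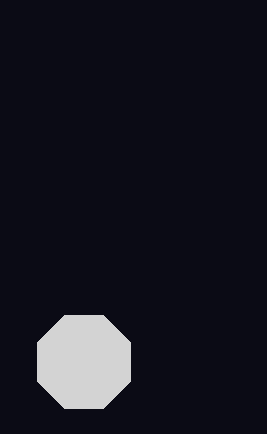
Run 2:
x = 84, y = 362, r = 50, c = 'lightgray'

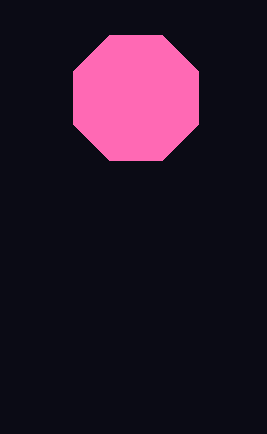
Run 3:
x = 136
y = 98
r = 68
c = 'hotpink'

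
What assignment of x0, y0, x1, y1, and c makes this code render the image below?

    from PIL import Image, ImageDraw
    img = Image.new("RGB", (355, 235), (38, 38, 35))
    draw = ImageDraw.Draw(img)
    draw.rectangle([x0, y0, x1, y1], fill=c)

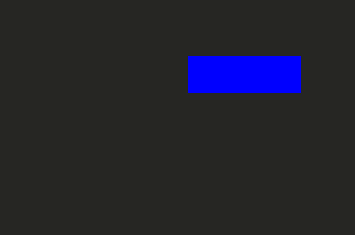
x0 = 188; y0 = 56; x1 = 300; y1 = 92; c = 'blue'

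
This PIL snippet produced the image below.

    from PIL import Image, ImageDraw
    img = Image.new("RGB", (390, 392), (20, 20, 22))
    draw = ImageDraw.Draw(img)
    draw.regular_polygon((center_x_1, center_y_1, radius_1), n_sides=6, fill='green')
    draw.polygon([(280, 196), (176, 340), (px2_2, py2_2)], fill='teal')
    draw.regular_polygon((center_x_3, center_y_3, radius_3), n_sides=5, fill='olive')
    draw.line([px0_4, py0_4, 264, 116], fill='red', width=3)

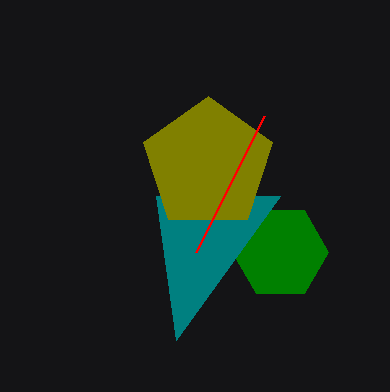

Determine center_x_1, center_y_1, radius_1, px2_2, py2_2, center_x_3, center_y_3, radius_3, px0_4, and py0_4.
center_x_1 = 280
center_y_1 = 252
radius_1 = 48
px2_2 = 156
py2_2 = 196
center_x_3 = 208
center_y_3 = 164
radius_3 = 68
px0_4 = 196
py0_4 = 252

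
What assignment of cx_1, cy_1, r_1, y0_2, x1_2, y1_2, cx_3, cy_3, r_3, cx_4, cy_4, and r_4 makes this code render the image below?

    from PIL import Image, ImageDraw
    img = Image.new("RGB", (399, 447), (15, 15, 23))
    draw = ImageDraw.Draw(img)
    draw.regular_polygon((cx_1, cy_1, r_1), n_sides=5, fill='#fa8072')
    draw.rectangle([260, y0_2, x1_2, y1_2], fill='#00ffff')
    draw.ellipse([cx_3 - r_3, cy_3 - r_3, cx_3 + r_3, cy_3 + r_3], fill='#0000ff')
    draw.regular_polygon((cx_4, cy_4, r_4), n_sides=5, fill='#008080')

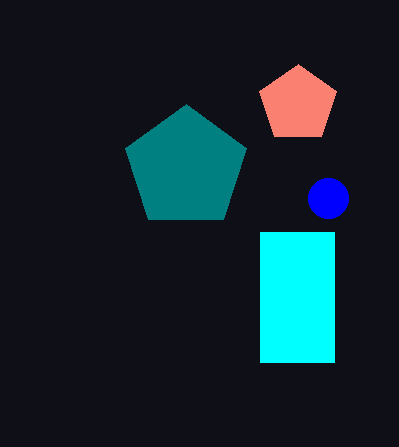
cx_1 = 298
cy_1 = 104
r_1 = 40
y0_2 = 232
x1_2 = 334
y1_2 = 362
cx_3 = 328
cy_3 = 198
r_3 = 20
cx_4 = 186
cy_4 = 168
r_4 = 64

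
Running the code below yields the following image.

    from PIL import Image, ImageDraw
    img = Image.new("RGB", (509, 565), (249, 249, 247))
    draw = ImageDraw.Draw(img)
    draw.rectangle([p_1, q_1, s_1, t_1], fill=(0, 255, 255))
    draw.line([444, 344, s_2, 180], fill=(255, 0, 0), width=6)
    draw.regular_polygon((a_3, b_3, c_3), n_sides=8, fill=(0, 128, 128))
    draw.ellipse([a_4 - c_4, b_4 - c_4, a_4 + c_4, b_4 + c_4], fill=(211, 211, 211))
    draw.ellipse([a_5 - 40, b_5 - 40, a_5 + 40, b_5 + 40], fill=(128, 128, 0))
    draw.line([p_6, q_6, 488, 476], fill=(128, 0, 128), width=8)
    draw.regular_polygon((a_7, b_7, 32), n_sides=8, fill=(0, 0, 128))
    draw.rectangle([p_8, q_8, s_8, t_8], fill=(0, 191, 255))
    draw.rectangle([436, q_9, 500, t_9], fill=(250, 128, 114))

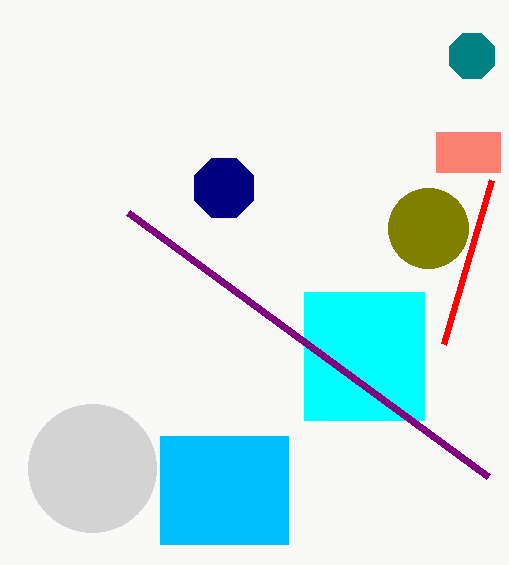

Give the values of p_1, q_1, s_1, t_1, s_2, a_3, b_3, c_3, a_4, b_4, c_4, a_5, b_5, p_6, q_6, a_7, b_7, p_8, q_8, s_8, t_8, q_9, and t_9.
p_1 = 304, q_1 = 292, s_1 = 424, t_1 = 420, s_2 = 492, a_3 = 472, b_3 = 56, c_3 = 24, a_4 = 92, b_4 = 468, c_4 = 64, a_5 = 428, b_5 = 228, p_6 = 128, q_6 = 212, a_7 = 224, b_7 = 188, p_8 = 160, q_8 = 436, s_8 = 288, t_8 = 544, q_9 = 132, t_9 = 172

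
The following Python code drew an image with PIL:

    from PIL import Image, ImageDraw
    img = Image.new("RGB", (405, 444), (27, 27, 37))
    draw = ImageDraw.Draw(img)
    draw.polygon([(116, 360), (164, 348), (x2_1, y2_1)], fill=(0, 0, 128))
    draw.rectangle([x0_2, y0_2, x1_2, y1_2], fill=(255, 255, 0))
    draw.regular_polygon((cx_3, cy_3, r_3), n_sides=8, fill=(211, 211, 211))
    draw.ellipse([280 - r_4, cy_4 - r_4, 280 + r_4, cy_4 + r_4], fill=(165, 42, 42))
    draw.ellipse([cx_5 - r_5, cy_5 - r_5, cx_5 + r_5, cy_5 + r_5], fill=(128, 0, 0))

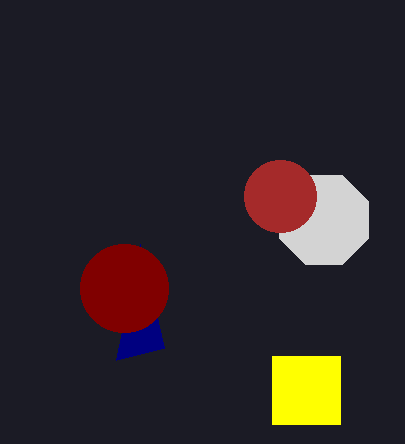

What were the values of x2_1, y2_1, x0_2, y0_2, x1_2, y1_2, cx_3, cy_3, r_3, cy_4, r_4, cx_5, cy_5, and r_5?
x2_1 = 140; y2_1 = 244; x0_2 = 272; y0_2 = 356; x1_2 = 340; y1_2 = 424; cx_3 = 324; cy_3 = 220; r_3 = 48; cy_4 = 196; r_4 = 36; cx_5 = 124; cy_5 = 288; r_5 = 44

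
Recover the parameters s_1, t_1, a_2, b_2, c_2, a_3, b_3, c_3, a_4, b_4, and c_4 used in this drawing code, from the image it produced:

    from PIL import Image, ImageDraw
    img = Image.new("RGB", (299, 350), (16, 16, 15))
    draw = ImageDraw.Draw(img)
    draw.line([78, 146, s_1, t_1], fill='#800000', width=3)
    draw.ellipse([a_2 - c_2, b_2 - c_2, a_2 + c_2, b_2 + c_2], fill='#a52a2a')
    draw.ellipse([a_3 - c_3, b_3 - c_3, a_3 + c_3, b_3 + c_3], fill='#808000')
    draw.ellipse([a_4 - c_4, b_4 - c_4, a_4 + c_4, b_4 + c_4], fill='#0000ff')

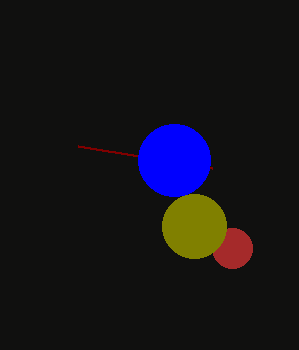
s_1 = 212; t_1 = 168; a_2 = 232; b_2 = 248; c_2 = 20; a_3 = 194; b_3 = 226; c_3 = 32; a_4 = 174; b_4 = 160; c_4 = 36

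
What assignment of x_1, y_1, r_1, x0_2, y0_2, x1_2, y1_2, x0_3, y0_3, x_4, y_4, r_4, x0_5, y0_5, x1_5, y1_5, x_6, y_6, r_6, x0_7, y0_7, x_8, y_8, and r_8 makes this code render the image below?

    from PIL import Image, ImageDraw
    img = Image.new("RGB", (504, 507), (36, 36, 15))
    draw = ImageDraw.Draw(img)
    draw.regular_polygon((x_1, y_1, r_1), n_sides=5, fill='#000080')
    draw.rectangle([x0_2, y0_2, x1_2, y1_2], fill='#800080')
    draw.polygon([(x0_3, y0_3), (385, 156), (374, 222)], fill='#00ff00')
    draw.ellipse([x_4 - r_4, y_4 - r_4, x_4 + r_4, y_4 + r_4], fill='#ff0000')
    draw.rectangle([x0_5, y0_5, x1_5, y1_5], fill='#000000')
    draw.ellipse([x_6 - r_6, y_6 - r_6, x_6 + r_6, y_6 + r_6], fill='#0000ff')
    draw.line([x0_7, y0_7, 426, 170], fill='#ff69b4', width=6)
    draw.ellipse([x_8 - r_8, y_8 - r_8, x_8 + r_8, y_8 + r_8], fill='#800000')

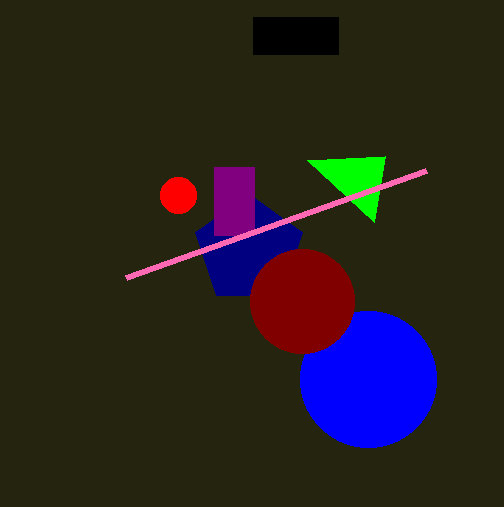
x_1 = 249, y_1 = 250, r_1 = 56, x0_2 = 214, y0_2 = 167, x1_2 = 254, y1_2 = 235, x0_3 = 307, y0_3 = 160, x_4 = 178, y_4 = 195, r_4 = 18, x0_5 = 253, y0_5 = 17, x1_5 = 338, y1_5 = 54, x_6 = 368, y_6 = 379, r_6 = 68, x0_7 = 126, y0_7 = 277, x_8 = 302, y_8 = 301, r_8 = 52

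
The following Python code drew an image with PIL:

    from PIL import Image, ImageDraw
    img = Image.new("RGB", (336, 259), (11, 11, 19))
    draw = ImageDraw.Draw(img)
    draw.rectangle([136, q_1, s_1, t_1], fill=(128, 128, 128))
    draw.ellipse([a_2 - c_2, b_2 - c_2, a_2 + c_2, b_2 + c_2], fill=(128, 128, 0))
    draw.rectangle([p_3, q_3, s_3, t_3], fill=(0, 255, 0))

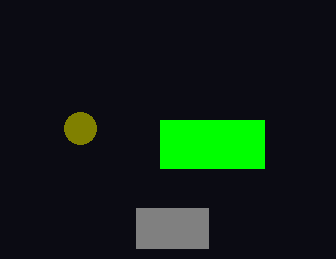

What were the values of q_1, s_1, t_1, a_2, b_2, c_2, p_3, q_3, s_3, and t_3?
q_1 = 208, s_1 = 208, t_1 = 248, a_2 = 80, b_2 = 128, c_2 = 16, p_3 = 160, q_3 = 120, s_3 = 264, t_3 = 168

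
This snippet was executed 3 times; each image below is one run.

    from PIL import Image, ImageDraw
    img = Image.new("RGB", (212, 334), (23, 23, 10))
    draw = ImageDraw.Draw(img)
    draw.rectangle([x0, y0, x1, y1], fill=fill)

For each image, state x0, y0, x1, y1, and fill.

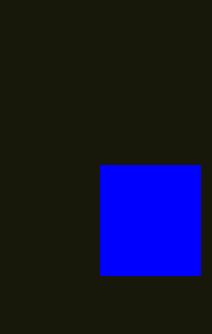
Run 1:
x0 = 100, y0 = 165, x1 = 200, y1 = 275, fill = 'blue'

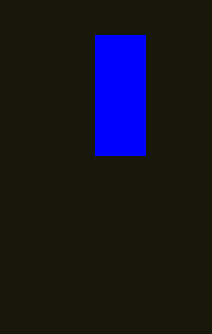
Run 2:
x0 = 95
y0 = 35
x1 = 145
y1 = 155
fill = 'blue'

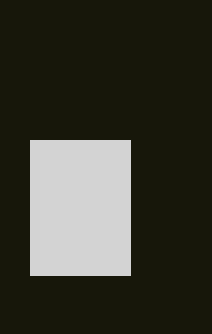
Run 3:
x0 = 30, y0 = 140, x1 = 130, y1 = 275, fill = 'lightgray'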